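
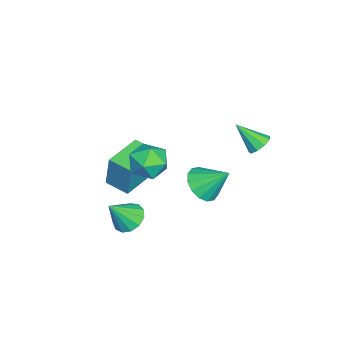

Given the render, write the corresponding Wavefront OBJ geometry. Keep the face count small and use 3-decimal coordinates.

v 2.186 0.967 -0.98
v 2.919 1.289 -1.433
v 2.334 2.093 0.06
v 2.546 1.516 -1.625
v 2.077 1.595 -1.644
v 1.637 1.506 -1.485
v 1.344 1.273 -1.191
v 1.276 0.958 -0.84
v 1.453 0.645 -0.527
v 1.825 0.419 -0.335
v 2.294 0.339 -0.317
v 2.735 0.428 -0.476
v 3.028 0.661 -0.77
v 3.095 0.977 -1.12
v 2.857 -2.063 -3.189
v 3.269 -2.54 -3.681
v 3.483 -2.757 -1.991
v 3.528 -2.178 -3.608
v 3.575 -1.781 -3.401
v 3.393 -1.472 -3.127
v 3.041 -1.351 -2.873
v 2.63 -1.456 -2.719
v 2.292 -1.754 -2.714
v 2.132 -2.149 -2.86
v 2.203 -2.517 -3.111
v 2.481 -2.741 -3.386
v 2.879 -2.749 -3.599
v -1.528 2.718 -1.079
v -0.906 2.729 -0.983
v -1.672 1.622 -0.021
v -1.101 3.009 -0.72
v -1.496 3.153 -0.625
v -1.906 3.093 -0.743
v -2.14 2.857 -1.018
v -2.087 2.556 -1.322
v -1.772 2.331 -1.513
v -1.344 2.287 -1.5
v -1.002 2.444 -1.291
v -2.232 -3.12 -3.839
v -2.02 -2.898 -2.075
v -1.764 -2.032 -4.032
v -1.552 -1.81 -2.269
v -0.488 -3.89 -3.951
v -0.276 -3.668 -2.188
v -0.02 -2.802 -4.145
v 0.192 -2.58 -2.381
v 3.073 -0.941 1.247
v 3.69 -0.23 1.073
v 4.15 -1.67 2.087
v 4.767 -0.959 1.913
v 4.008 -0.807 2.474
v 3.342 -0.356 1.956
v 4.498 -1.544 1.204
v 3.832 -1.093 0.686
v 4.571 -0.603 1.047
v 4.267 -0.147 1.832
v 3.573 -1.753 1.328
v 3.269 -1.297 2.113
f 2 1 4
f 2 4 3
f 4 1 5
f 4 5 3
f 5 1 6
f 5 6 3
f 6 1 7
f 6 7 3
f 7 1 8
f 7 8 3
f 8 1 9
f 8 9 3
f 9 1 10
f 9 10 3
f 10 1 11
f 10 11 3
f 11 1 12
f 11 12 3
f 12 1 13
f 12 13 3
f 13 1 14
f 13 14 3
f 14 1 2
f 14 2 3
f 16 15 18
f 16 18 17
f 18 15 19
f 18 19 17
f 19 15 20
f 19 20 17
f 20 15 21
f 20 21 17
f 21 15 22
f 21 22 17
f 22 15 23
f 22 23 17
f 23 15 24
f 23 24 17
f 24 15 25
f 24 25 17
f 25 15 26
f 25 26 17
f 26 15 27
f 26 27 17
f 27 15 16
f 27 16 17
f 29 28 31
f 29 31 30
f 31 28 32
f 31 32 30
f 32 28 33
f 32 33 30
f 33 28 34
f 33 34 30
f 34 28 35
f 34 35 30
f 35 28 36
f 35 36 30
f 36 28 37
f 36 37 30
f 37 28 38
f 37 38 30
f 38 28 29
f 38 29 30
f 40 42 39
f 43 40 39
f 39 42 41
f 41 43 39
f 40 46 42
f 44 40 43
f 44 46 40
f 42 46 41
f 45 43 41
f 41 46 45
f 45 44 43
f 46 44 45
f 47 58 52
f 47 52 48
f 47 48 54
f 47 54 57
f 47 57 58
f 48 52 56
f 52 58 51
f 58 57 49
f 57 54 53
f 54 48 55
f 50 56 51
f 50 51 49
f 50 49 53
f 50 53 55
f 50 55 56
f 51 56 52
f 49 51 58
f 53 49 57
f 55 53 54
f 56 55 48



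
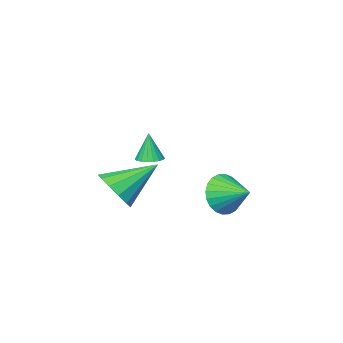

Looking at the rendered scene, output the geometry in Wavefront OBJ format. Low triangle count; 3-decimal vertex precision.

v 3.196 -0.41 -2.202
v 3.563 -0.897 -1.461
v 1.644 0.13 -1.078
v 3.762 -0.396 -1.427
v 3.781 0.102 -1.639
v 3.615 0.436 -2.03
v 3.315 0.502 -2.475
v 2.977 0.279 -2.834
v 2.709 -0.164 -2.992
v 2.595 -0.684 -2.899
v 2.672 -1.118 -2.585
v 2.915 -1.327 -2.149
v 3.247 -1.244 -1.73
v 3.97 2.83 0.638
v 4.478 2.79 0.652
v 3.93 2.71 1.782
v 4.45 2.999 0.673
v 4.338 3.179 0.688
v 4.163 3.298 0.694
v 3.955 3.337 0.691
v 3.749 3.288 0.679
v 3.581 3.16 0.66
v 3.481 2.975 0.637
v 3.465 2.764 0.614
v 3.536 2.565 0.596
v 3.682 2.412 0.585
v 3.878 2.331 0.583
v 4.09 2.337 0.591
v 4.281 2.427 0.607
v 4.418 2.588 0.628
v -0.57 1.186 -2.793
v -0.212 1.555 -3.603
v -0.81 2.394 -2.347
v -0.574 1.517 -3.694
v -0.935 1.428 -3.647
v -1.24 1.303 -3.47
v -1.444 1.159 -3.191
v -1.514 1.02 -2.85
v -1.441 0.906 -2.501
v -1.235 0.834 -2.196
v -0.929 0.816 -1.982
v -0.567 0.854 -1.892
v -0.206 0.943 -1.938
v 0.099 1.069 -2.115
v 0.303 1.212 -2.395
v 0.374 1.351 -2.735
v 0.3 1.466 -3.084
v 0.095 1.537 -3.389
f 2 1 4
f 2 4 3
f 4 1 5
f 4 5 3
f 5 1 6
f 5 6 3
f 6 1 7
f 6 7 3
f 7 1 8
f 7 8 3
f 8 1 9
f 8 9 3
f 9 1 10
f 9 10 3
f 10 1 11
f 10 11 3
f 11 1 12
f 11 12 3
f 12 1 13
f 12 13 3
f 13 1 2
f 13 2 3
f 15 14 17
f 15 17 16
f 17 14 18
f 17 18 16
f 18 14 19
f 18 19 16
f 19 14 20
f 19 20 16
f 20 14 21
f 20 21 16
f 21 14 22
f 21 22 16
f 22 14 23
f 22 23 16
f 23 14 24
f 23 24 16
f 24 14 25
f 24 25 16
f 25 14 26
f 25 26 16
f 26 14 27
f 26 27 16
f 27 14 28
f 27 28 16
f 28 14 29
f 28 29 16
f 29 14 30
f 29 30 16
f 30 14 15
f 30 15 16
f 32 31 34
f 32 34 33
f 34 31 35
f 34 35 33
f 35 31 36
f 35 36 33
f 36 31 37
f 36 37 33
f 37 31 38
f 37 38 33
f 38 31 39
f 38 39 33
f 39 31 40
f 39 40 33
f 40 31 41
f 40 41 33
f 41 31 42
f 41 42 33
f 42 31 43
f 42 43 33
f 43 31 44
f 43 44 33
f 44 31 45
f 44 45 33
f 45 31 46
f 45 46 33
f 46 31 47
f 46 47 33
f 47 31 48
f 47 48 33
f 48 31 32
f 48 32 33



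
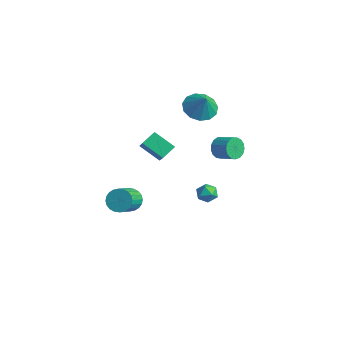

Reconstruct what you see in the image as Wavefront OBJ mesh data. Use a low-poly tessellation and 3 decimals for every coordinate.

v -1.762 -2.718 2.957
v -1.818 -1.917 3.446
v -0.721 -2.177 2.192
v -0.778 -1.376 2.681
v -0.582 -3.344 4.119
v -0.639 -2.543 4.608
v 0.458 -2.803 3.354
v 0.402 -2.002 3.843
v -1.496 2.38 0.815
v -1.183 2.183 0.197
v -0.171 2.442 0.628
v -0.484 2.64 1.245
v -1.25 2.518 0.152
v -0.238 2.777 0.583
v -1.373 2.822 0.259
v -0.361 3.081 0.69
v -1.524 3.024 0.494
v -0.512 3.283 0.924
v -1.669 3.079 0.802
v -0.657 3.338 1.232
v -1.775 2.974 1.112
v -0.762 3.233 1.543
v -1.816 2.733 1.355
v -0.804 2.992 1.785
v -1.784 2.411 1.474
v -0.772 2.67 1.904
v -1.686 2.082 1.442
v -0.674 2.341 1.872
v -1.545 1.822 1.266
v -0.533 2.081 1.697
v -1.392 1.689 0.987
v -0.38 1.948 1.417
v -1.263 1.715 0.668
v -0.251 1.974 1.099
v -1.188 1.893 0.383
v -0.176 2.152 0.814
v -2.888 3.072 -3.888
v -2.247 2.85 -3.966
v -3.193 2.07 -3.534
v -2.552 1.848 -3.612
v -2.7 2.299 -3.121
v -2.511 2.918 -3.339
v -2.929 2.002 -4.161
v -2.74 2.621 -4.379
v -2.272 2.188 -4.134
v -2.13 2.372 -3.491
v -3.31 2.548 -4.009
v -3.168 2.732 -3.366
v -3.256 2.336 3.148
v -2.561 1.811 2.637
v -2.544 2.204 4.252
v -2.407 2.358 2.602
v -2.522 2.898 2.741
v -2.871 3.259 3.009
v -3.342 3.327 3.322
v -3.786 3.08 3.579
v -4.061 2.597 3.699
v -4.081 2.031 3.645
v -3.839 1.562 3.433
v -3.412 1.338 3.13
v -2.936 1.431 2.834
v -3.623 -2.14 -2.794
v -3.23 -2.383 -3.41
v -2.544 -3.523 -2.522
v -2.937 -3.28 -1.906
v -3.041 -2.18 -3.296
v -2.354 -3.32 -2.408
v -2.94 -1.971 -3.105
v -2.253 -3.111 -2.217
v -2.943 -1.787 -2.867
v -2.256 -2.927 -1.979
v -3.049 -1.658 -2.618
v -2.363 -2.798 -1.73
v -3.244 -1.601 -2.396
v -2.557 -2.741 -1.508
v -3.495 -1.627 -2.234
v -2.809 -2.767 -1.346
v -3.767 -1.731 -2.158
v -3.08 -2.871 -1.27
v -4.016 -1.897 -2.178
v -3.33 -3.037 -1.29
v -4.206 -2.1 -2.292
v -3.519 -3.24 -1.404
v -4.307 -2.309 -2.483
v -3.62 -3.449 -1.595
v -4.304 -2.493 -2.721
v -3.617 -3.633 -1.833
v -4.197 -2.622 -2.97
v -3.511 -3.762 -2.082
v -4.003 -2.679 -3.192
v -3.316 -3.819 -2.304
v -3.751 -2.653 -3.354
v -3.065 -3.793 -2.466
v -3.48 -2.549 -3.43
v -2.793 -3.689 -2.542
f 2 4 1
f 5 2 1
f 1 4 3
f 3 5 1
f 2 8 4
f 6 2 5
f 6 8 2
f 4 8 3
f 7 5 3
f 3 8 7
f 7 6 5
f 8 6 7
f 10 9 13
f 10 13 11
f 11 13 14
f 11 14 12
f 13 9 15
f 13 15 14
f 14 15 16
f 14 16 12
f 15 9 17
f 15 17 16
f 16 17 18
f 16 18 12
f 17 9 19
f 17 19 18
f 18 19 20
f 18 20 12
f 19 9 21
f 19 21 20
f 20 21 22
f 20 22 12
f 21 9 23
f 21 23 22
f 22 23 24
f 22 24 12
f 23 9 25
f 23 25 24
f 24 25 26
f 24 26 12
f 25 9 27
f 25 27 26
f 26 27 28
f 26 28 12
f 27 9 29
f 27 29 28
f 28 29 30
f 28 30 12
f 29 9 31
f 29 31 30
f 30 31 32
f 30 32 12
f 31 9 33
f 31 33 32
f 32 33 34
f 32 34 12
f 33 9 35
f 33 35 34
f 34 35 36
f 34 36 12
f 35 9 10
f 35 10 36
f 36 10 11
f 36 11 12
f 37 48 42
f 37 42 38
f 37 38 44
f 37 44 47
f 37 47 48
f 38 42 46
f 42 48 41
f 48 47 39
f 47 44 43
f 44 38 45
f 40 46 41
f 40 41 39
f 40 39 43
f 40 43 45
f 40 45 46
f 41 46 42
f 39 41 48
f 43 39 47
f 45 43 44
f 46 45 38
f 50 49 52
f 50 52 51
f 52 49 53
f 52 53 51
f 53 49 54
f 53 54 51
f 54 49 55
f 54 55 51
f 55 49 56
f 55 56 51
f 56 49 57
f 56 57 51
f 57 49 58
f 57 58 51
f 58 49 59
f 58 59 51
f 59 49 60
f 59 60 51
f 60 49 61
f 60 61 51
f 61 49 50
f 61 50 51
f 63 62 66
f 63 66 64
f 64 66 67
f 64 67 65
f 66 62 68
f 66 68 67
f 67 68 69
f 67 69 65
f 68 62 70
f 68 70 69
f 69 70 71
f 69 71 65
f 70 62 72
f 70 72 71
f 71 72 73
f 71 73 65
f 72 62 74
f 72 74 73
f 73 74 75
f 73 75 65
f 74 62 76
f 74 76 75
f 75 76 77
f 75 77 65
f 76 62 78
f 76 78 77
f 77 78 79
f 77 79 65
f 78 62 80
f 78 80 79
f 79 80 81
f 79 81 65
f 80 62 82
f 80 82 81
f 81 82 83
f 81 83 65
f 82 62 84
f 82 84 83
f 83 84 85
f 83 85 65
f 84 62 86
f 84 86 85
f 85 86 87
f 85 87 65
f 86 62 88
f 86 88 87
f 87 88 89
f 87 89 65
f 88 62 90
f 88 90 89
f 89 90 91
f 89 91 65
f 90 62 92
f 90 92 91
f 91 92 93
f 91 93 65
f 92 62 94
f 92 94 93
f 93 94 95
f 93 95 65
f 94 62 63
f 94 63 95
f 95 63 64
f 95 64 65



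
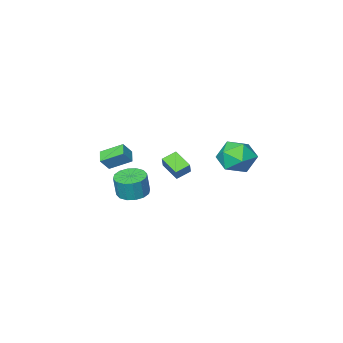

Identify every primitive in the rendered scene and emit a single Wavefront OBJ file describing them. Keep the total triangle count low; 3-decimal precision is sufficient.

v 0.15 -2.934 -3.231
v -0.723 -2.875 -2.887
v 0.004 -1.775 -3.801
v -0.869 -1.716 -3.457
v 0.489 -2.504 -2.443
v -0.384 -2.445 -2.099
v 0.343 -1.345 -3.013
v -0.53 -1.286 -2.669
v 2.863 -4.114 -2.495
v 1.927 -3.239 -1.795
v 3.273 -3.425 -2.808
v 2.337 -2.551 -2.108
v 3.423 -4.109 -1.752
v 2.487 -3.235 -1.052
v 3.833 -3.421 -2.065
v 2.897 -2.546 -1.365
v 2.534 -2.175 -4.261
v 3.437 -2.079 -4.409
v 3.649 -2.029 -3.087
v 2.746 -2.125 -2.939
v 3.266 -1.634 -4.399
v 3.478 -1.585 -3.076
v 2.899 -1.335 -4.351
v 3.111 -1.285 -3.029
v 2.434 -1.26 -4.279
v 2.646 -1.211 -2.957
v 1.996 -1.431 -4.203
v 2.208 -1.381 -2.88
v 1.702 -1.801 -4.142
v 1.914 -1.751 -2.819
v 1.631 -2.271 -4.113
v 1.843 -2.221 -2.791
v 1.802 -2.715 -4.124
v 2.014 -2.666 -2.801
v 2.169 -3.015 -4.171
v 2.381 -2.965 -2.849
v 2.634 -3.089 -4.243
v 2.846 -3.04 -2.921
v 3.072 -2.919 -4.32
v 3.284 -2.869 -2.997
v 3.366 -2.549 -4.381
v 3.578 -2.499 -3.058
v -1.029 3.608 -0.333
v -0.218 4.427 -0.515
v -0.022 2.933 1.115
v 0.789 3.752 0.933
v -0.264 4.054 1.335
v -0.886 4.471 0.44
v 0.646 2.889 0.16
v 0.024 3.306 -0.735
v 0.818 3.983 -0.211
v 0.255 4.702 0.516
v -0.495 2.658 0.084
v -1.058 3.377 0.811
f 2 4 1
f 5 2 1
f 1 4 3
f 3 5 1
f 2 8 4
f 6 2 5
f 6 8 2
f 4 8 3
f 7 5 3
f 3 8 7
f 7 6 5
f 8 6 7
f 10 12 9
f 13 10 9
f 9 12 11
f 11 13 9
f 10 16 12
f 14 10 13
f 14 16 10
f 12 16 11
f 15 13 11
f 11 16 15
f 15 14 13
f 16 14 15
f 18 17 21
f 18 21 19
f 19 21 22
f 19 22 20
f 21 17 23
f 21 23 22
f 22 23 24
f 22 24 20
f 23 17 25
f 23 25 24
f 24 25 26
f 24 26 20
f 25 17 27
f 25 27 26
f 26 27 28
f 26 28 20
f 27 17 29
f 27 29 28
f 28 29 30
f 28 30 20
f 29 17 31
f 29 31 30
f 30 31 32
f 30 32 20
f 31 17 33
f 31 33 32
f 32 33 34
f 32 34 20
f 33 17 35
f 33 35 34
f 34 35 36
f 34 36 20
f 35 17 37
f 35 37 36
f 36 37 38
f 36 38 20
f 37 17 39
f 37 39 38
f 38 39 40
f 38 40 20
f 39 17 41
f 39 41 40
f 40 41 42
f 40 42 20
f 41 17 18
f 41 18 42
f 42 18 19
f 42 19 20
f 43 54 48
f 43 48 44
f 43 44 50
f 43 50 53
f 43 53 54
f 44 48 52
f 48 54 47
f 54 53 45
f 53 50 49
f 50 44 51
f 46 52 47
f 46 47 45
f 46 45 49
f 46 49 51
f 46 51 52
f 47 52 48
f 45 47 54
f 49 45 53
f 51 49 50
f 52 51 44



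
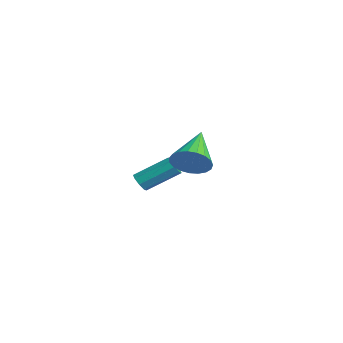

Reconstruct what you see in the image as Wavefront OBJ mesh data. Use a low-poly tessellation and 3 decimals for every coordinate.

v -3.002 1.241 -0.424
v -2.826 1.48 -0.851
v -2.441 2.959 0.138
v -2.618 2.719 0.564
v -3.215 1.541 -0.792
v -2.83 3.02 0.197
v -3.479 1.427 -0.517
v -3.094 2.905 0.472
v -3.464 1.203 -0.188
v -3.08 2.682 0.801
v -3.179 1.001 0.002
v -2.794 2.48 0.991
v -2.79 0.94 -0.057
v -2.405 2.419 0.932
v -2.526 1.055 -0.332
v -2.141 2.533 0.657
v -2.54 1.278 -0.661
v -2.156 2.757 0.328
v 2.87 1.4 2.851
v 3.412 1.454 3.567
v 1.37 2.42 3.909
v 3.496 1.768 3.383
v 3.471 2.019 3.106
v 3.343 2.163 2.786
v 3.133 2.175 2.476
v 2.877 2.053 2.232
v 2.62 1.819 2.094
v 2.407 1.511 2.087
v 2.273 1.185 2.212
v 2.243 0.896 2.448
v 2.321 0.694 2.753
v 2.494 0.614 3.075
v 2.732 0.67 3.359
v 2.994 0.853 3.554
v 3.234 1.13 3.628
f 2 1 5
f 2 5 3
f 3 5 6
f 3 6 4
f 5 1 7
f 5 7 6
f 6 7 8
f 6 8 4
f 7 1 9
f 7 9 8
f 8 9 10
f 8 10 4
f 9 1 11
f 9 11 10
f 10 11 12
f 10 12 4
f 11 1 13
f 11 13 12
f 12 13 14
f 12 14 4
f 13 1 15
f 13 15 14
f 14 15 16
f 14 16 4
f 15 1 17
f 15 17 16
f 16 17 18
f 16 18 4
f 17 1 2
f 17 2 18
f 18 2 3
f 18 3 4
f 20 19 22
f 20 22 21
f 22 19 23
f 22 23 21
f 23 19 24
f 23 24 21
f 24 19 25
f 24 25 21
f 25 19 26
f 25 26 21
f 26 19 27
f 26 27 21
f 27 19 28
f 27 28 21
f 28 19 29
f 28 29 21
f 29 19 30
f 29 30 21
f 30 19 31
f 30 31 21
f 31 19 32
f 31 32 21
f 32 19 33
f 32 33 21
f 33 19 34
f 33 34 21
f 34 19 35
f 34 35 21
f 35 19 20
f 35 20 21



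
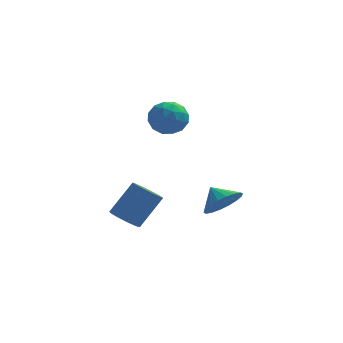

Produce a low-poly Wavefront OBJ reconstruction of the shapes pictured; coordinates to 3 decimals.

v 2.577 -1.021 -2.574
v 3.443 -0.663 -2.147
v 1.983 -0.359 -1.926
v 3.377 -0.377 -2.499
v 3.153 -0.218 -2.866
v 2.814 -0.218 -3.175
v 2.429 -0.378 -3.365
v 2.073 -0.664 -3.399
v 1.816 -1.022 -3.269
v 1.711 -1.379 -3.002
v 1.777 -1.665 -2.65
v 2.001 -1.823 -2.283
v 2.339 -1.823 -1.973
v 2.725 -1.664 -1.783
v 3.081 -1.377 -1.75
v 3.337 -1.02 -1.879
v -1.847 -0.763 -3.87
v -1.27 -0.527 -4.387
v -0.256 0.239 -2.908
v -0.833 0.003 -2.39
v -1.605 -0.157 -4.349
v -0.591 0.609 -2.87
v -2.032 -0.018 -4.129
v -1.018 0.748 -2.649
v -2.389 -0.164 -3.809
v -1.375 0.602 -2.33
v -2.538 -0.539 -3.512
v -1.525 0.228 -2.033
v -2.424 -0.999 -3.352
v -1.41 -0.233 -1.873
v -2.089 -1.369 -3.39
v -1.075 -0.603 -1.911
v -1.662 -1.508 -3.611
v -0.648 -0.742 -2.131
v -1.305 -1.362 -3.93
v -0.291 -0.596 -2.451
v -1.155 -0.988 -4.227
v -0.142 -0.221 -2.748
v 0.341 0.549 2.998
v 1.002 0.118 2.403
v -0.822 0.202 1.957
v -0.161 -0.229 1.362
v -0.392 -0.646 2.227
v 0.327 -0.431 2.871
v -0.147 0.751 1.489
v 0.572 0.966 2.133
v 0.701 0.243 1.47
v 0.549 -0.62 1.927
v -0.369 0.94 2.433
v -0.521 0.077 2.89
v 0.773 0.364 2.792
v -0.593 -0.044 1.568
v -0.729 -0.289 2.077
v -0.341 -0.542 1.727
v 0.377 0.041 3.067
v 0.765 -0.212 2.718
v -0.054 -0.661 2.614
v -0.585 0.532 1.642
v -0.197 0.279 1.293
v 0.521 0.862 2.633
v 0.909 0.609 2.283
v 0.234 0.981 1.746
v 0.985 0.184 1.894
v 0.302 -0.019 1.282
v 0.31 0.557 1.357
v 0.732 0.683 1.735
v 0.896 -0.323 2.162
v 0.213 -0.527 1.55
v 0.077 -0.772 2.059
v 0.499 -0.646 2.438
v 0.719 -0.249 1.614
v -0.033 0.847 2.81
v -0.716 0.643 2.198
v -0.319 0.966 1.922
v 0.103 1.092 2.301
v -0.122 0.339 3.078
v -0.805 0.136 2.466
v -0.552 -0.363 2.625
v -0.13 -0.237 3.003
v -0.539 0.569 2.746
f 2 1 4
f 2 4 3
f 4 1 5
f 4 5 3
f 5 1 6
f 5 6 3
f 6 1 7
f 6 7 3
f 7 1 8
f 7 8 3
f 8 1 9
f 8 9 3
f 9 1 10
f 9 10 3
f 10 1 11
f 10 11 3
f 11 1 12
f 11 12 3
f 12 1 13
f 12 13 3
f 13 1 14
f 13 14 3
f 14 1 15
f 14 15 3
f 15 1 16
f 15 16 3
f 16 1 2
f 16 2 3
f 18 17 21
f 18 21 19
f 19 21 22
f 19 22 20
f 21 17 23
f 21 23 22
f 22 23 24
f 22 24 20
f 23 17 25
f 23 25 24
f 24 25 26
f 24 26 20
f 25 17 27
f 25 27 26
f 26 27 28
f 26 28 20
f 27 17 29
f 27 29 28
f 28 29 30
f 28 30 20
f 29 17 31
f 29 31 30
f 30 31 32
f 30 32 20
f 31 17 33
f 31 33 32
f 32 33 34
f 32 34 20
f 33 17 35
f 33 35 34
f 34 35 36
f 34 36 20
f 35 17 37
f 35 37 36
f 36 37 38
f 36 38 20
f 37 17 18
f 37 18 38
f 38 18 19
f 38 19 20
f 39 76 55
f 76 50 79
f 55 79 44
f 76 79 55
f 39 55 51
f 55 44 56
f 51 56 40
f 55 56 51
f 39 51 60
f 51 40 61
f 60 61 46
f 51 61 60
f 39 60 72
f 60 46 75
f 72 75 49
f 60 75 72
f 39 72 76
f 72 49 80
f 76 80 50
f 72 80 76
f 40 56 67
f 56 44 70
f 67 70 48
f 56 70 67
f 44 79 57
f 79 50 78
f 57 78 43
f 79 78 57
f 50 80 77
f 80 49 73
f 77 73 41
f 80 73 77
f 49 75 74
f 75 46 62
f 74 62 45
f 75 62 74
f 46 61 66
f 61 40 63
f 66 63 47
f 61 63 66
f 42 68 54
f 68 48 69
f 54 69 43
f 68 69 54
f 42 54 52
f 54 43 53
f 52 53 41
f 54 53 52
f 42 52 59
f 52 41 58
f 59 58 45
f 52 58 59
f 42 59 64
f 59 45 65
f 64 65 47
f 59 65 64
f 42 64 68
f 64 47 71
f 68 71 48
f 64 71 68
f 43 69 57
f 69 48 70
f 57 70 44
f 69 70 57
f 41 53 77
f 53 43 78
f 77 78 50
f 53 78 77
f 45 58 74
f 58 41 73
f 74 73 49
f 58 73 74
f 47 65 66
f 65 45 62
f 66 62 46
f 65 62 66
f 48 71 67
f 71 47 63
f 67 63 40
f 71 63 67



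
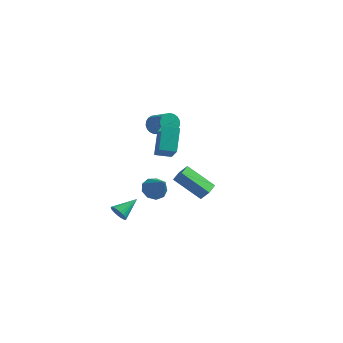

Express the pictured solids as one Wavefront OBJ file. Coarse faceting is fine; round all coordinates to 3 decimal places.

v 2.332 -3.454 0.151
v 0.581 -3.524 1.482
v 2.328 -2.505 0.195
v 0.577 -2.575 1.526
v 2.883 -3.485 0.874
v 1.132 -3.555 2.205
v 2.879 -2.536 0.918
v 1.128 -2.606 2.249
v -1.021 -2.609 2.737
v -0.239 -3.729 4.043
v -1.327 -1.35 4
v -0.545 -2.469 5.306
v -0.055 -2.171 2.534
v 0.727 -3.29 3.84
v -0.361 -0.911 3.797
v 0.421 -2.031 5.103
v -2.406 0.949 3.061
v -1.93 1.203 2.555
v -0.698 0.565 3.392
v -1.174 0.311 3.899
v -1.943 1.438 2.753
v -0.712 0.799 3.591
v -2.036 1.588 3.005
v -0.805 0.95 3.842
v -2.194 1.628 3.267
v -0.962 0.989 4.104
v -2.387 1.55 3.493
v -1.156 0.912 4.33
v -2.584 1.369 3.644
v -1.353 0.73 4.481
v -2.751 1.115 3.695
v -1.519 0.476 4.532
v -2.857 0.832 3.636
v -1.626 0.194 4.473
v -2.885 0.57 3.478
v -1.654 -0.069 4.315
v -2.831 0.373 3.248
v -1.6 -0.265 4.085
v -2.703 0.276 2.985
v -1.472 -0.363 3.822
v -2.524 0.295 2.736
v -1.292 -0.343 3.573
v -2.324 0.428 2.543
v -1.092 -0.211 3.38
v -2.138 0.65 2.44
v -0.907 0.012 3.277
v -1.999 0.924 2.444
v -0.767 0.286 3.281
v -3.66 -2.122 -3.562
v -3.295 -2.021 -4.127
v -2.96 -0.818 -2.878
v -3.512 -1.877 -4.179
v -3.751 -1.771 -4.138
v -3.976 -1.717 -4.008
v -4.154 -1.726 -3.811
v -4.256 -1.794 -3.576
v -4.267 -1.912 -3.339
v -4.187 -2.063 -3.136
v -4.025 -2.222 -2.997
v -3.809 -2.366 -2.945
v -3.569 -2.472 -2.987
v -3.344 -2.526 -3.116
v -3.167 -2.518 -3.313
v -3.064 -2.449 -3.548
v -3.053 -2.331 -3.786
v -3.134 -2.18 -3.989
v -3.437 3.113 -4.489
v -2.732 3.605 -4.759
v -2.323 2.307 -3.051
v -3.055 3.914 -4.336
v -3.556 3.849 -3.984
v -4.002 3.439 -3.869
v -4.183 2.878 -4.045
v -4.014 2.426 -4.428
v -3.576 2.296 -4.84
v -3.072 2.549 -5.088
v -2.739 3.066 -5.056
f 2 4 1
f 5 2 1
f 1 4 3
f 3 5 1
f 2 8 4
f 6 2 5
f 6 8 2
f 4 8 3
f 7 5 3
f 3 8 7
f 7 6 5
f 8 6 7
f 10 12 9
f 13 10 9
f 9 12 11
f 11 13 9
f 10 16 12
f 14 10 13
f 14 16 10
f 12 16 11
f 15 13 11
f 11 16 15
f 15 14 13
f 16 14 15
f 18 17 21
f 18 21 19
f 19 21 22
f 19 22 20
f 21 17 23
f 21 23 22
f 22 23 24
f 22 24 20
f 23 17 25
f 23 25 24
f 24 25 26
f 24 26 20
f 25 17 27
f 25 27 26
f 26 27 28
f 26 28 20
f 27 17 29
f 27 29 28
f 28 29 30
f 28 30 20
f 29 17 31
f 29 31 30
f 30 31 32
f 30 32 20
f 31 17 33
f 31 33 32
f 32 33 34
f 32 34 20
f 33 17 35
f 33 35 34
f 34 35 36
f 34 36 20
f 35 17 37
f 35 37 36
f 36 37 38
f 36 38 20
f 37 17 39
f 37 39 38
f 38 39 40
f 38 40 20
f 39 17 41
f 39 41 40
f 40 41 42
f 40 42 20
f 41 17 43
f 41 43 42
f 42 43 44
f 42 44 20
f 43 17 45
f 43 45 44
f 44 45 46
f 44 46 20
f 45 17 47
f 45 47 46
f 46 47 48
f 46 48 20
f 47 17 18
f 47 18 48
f 48 18 19
f 48 19 20
f 50 49 52
f 50 52 51
f 52 49 53
f 52 53 51
f 53 49 54
f 53 54 51
f 54 49 55
f 54 55 51
f 55 49 56
f 55 56 51
f 56 49 57
f 56 57 51
f 57 49 58
f 57 58 51
f 58 49 59
f 58 59 51
f 59 49 60
f 59 60 51
f 60 49 61
f 60 61 51
f 61 49 62
f 61 62 51
f 62 49 63
f 62 63 51
f 63 49 64
f 63 64 51
f 64 49 65
f 64 65 51
f 65 49 66
f 65 66 51
f 66 49 50
f 66 50 51
f 68 67 70
f 68 70 69
f 70 67 71
f 70 71 69
f 71 67 72
f 71 72 69
f 72 67 73
f 72 73 69
f 73 67 74
f 73 74 69
f 74 67 75
f 74 75 69
f 75 67 76
f 75 76 69
f 76 67 77
f 76 77 69
f 77 67 68
f 77 68 69



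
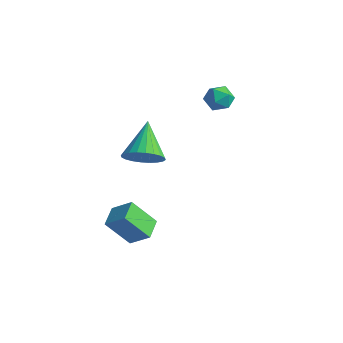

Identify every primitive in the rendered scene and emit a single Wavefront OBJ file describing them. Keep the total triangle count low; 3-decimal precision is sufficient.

v 0.213 -1.736 0.714
v 0.97 -1.538 1.095
v -0.653 -0.604 1.846
v 0.956 -1.304 0.85
v 0.828 -1.135 0.584
v 0.608 -1.058 0.338
v 0.327 -1.084 0.149
v 0.028 -1.21 0.046
v -0.242 -1.415 0.045
v -0.443 -1.67 0.146
v -0.544 -1.934 0.333
v -0.53 -2.168 0.578
v -0.403 -2.337 0.844
v -0.182 -2.414 1.09
v 0.099 -2.388 1.279
v 0.397 -2.262 1.382
v 0.668 -2.057 1.383
v 0.869 -1.802 1.282
v -1.149 -2.567 -3.535
v -0.311 -2.277 -2.868
v -1.63 -1.697 -3.309
v -0.792 -1.406 -2.642
v -0.448 -1.874 -4.718
v 0.39 -1.583 -4.051
v -0.929 -1.003 -4.492
v -0.091 -0.713 -3.825
v -0.544 3.741 1.848
v -0.105 3.831 1.317
v -0.855 2.749 1.423
v -0.416 2.839 0.892
v -0.17 2.731 1.532
v 0.023 3.344 1.794
v -0.983 3.236 0.946
v -0.79 3.849 1.208
v -0.377 3.519 0.76
v 0.126 3.206 1.122
v -1.086 3.374 1.618
v -0.583 3.061 1.98
f 2 1 4
f 2 4 3
f 4 1 5
f 4 5 3
f 5 1 6
f 5 6 3
f 6 1 7
f 6 7 3
f 7 1 8
f 7 8 3
f 8 1 9
f 8 9 3
f 9 1 10
f 9 10 3
f 10 1 11
f 10 11 3
f 11 1 12
f 11 12 3
f 12 1 13
f 12 13 3
f 13 1 14
f 13 14 3
f 14 1 15
f 14 15 3
f 15 1 16
f 15 16 3
f 16 1 17
f 16 17 3
f 17 1 18
f 17 18 3
f 18 1 2
f 18 2 3
f 20 22 19
f 23 20 19
f 19 22 21
f 21 23 19
f 20 26 22
f 24 20 23
f 24 26 20
f 22 26 21
f 25 23 21
f 21 26 25
f 25 24 23
f 26 24 25
f 27 38 32
f 27 32 28
f 27 28 34
f 27 34 37
f 27 37 38
f 28 32 36
f 32 38 31
f 38 37 29
f 37 34 33
f 34 28 35
f 30 36 31
f 30 31 29
f 30 29 33
f 30 33 35
f 30 35 36
f 31 36 32
f 29 31 38
f 33 29 37
f 35 33 34
f 36 35 28



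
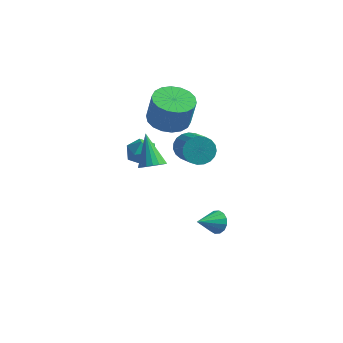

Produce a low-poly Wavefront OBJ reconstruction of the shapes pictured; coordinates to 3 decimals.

v 0.916 1.36 2.662
v 1.676 2.131 2.535
v 2.004 2.071 4.131
v 1.244 1.3 4.258
v 1.275 2.389 2.627
v 1.603 2.329 4.223
v 0.803 2.442 2.726
v 1.131 2.382 4.322
v 0.354 2.281 2.812
v 0.682 2.222 4.408
v 0.015 1.938 2.869
v 0.344 1.878 4.465
v -0.144 1.48 2.885
v 0.184 1.421 4.48
v -0.094 0.999 2.856
v 0.234 0.939 4.452
v 0.156 0.589 2.789
v 0.484 0.529 4.385
v 0.557 0.331 2.697
v 0.885 0.271 4.293
v 1.029 0.278 2.598
v 1.357 0.218 4.194
v 1.478 0.438 2.512
v 1.806 0.379 4.108
v 1.816 0.782 2.455
v 2.145 0.722 4.051
v 1.976 1.239 2.44
v 2.304 1.18 4.035
v 1.926 1.721 2.468
v 2.254 1.661 4.064
v 1.119 -1.039 1.037
v 1.589 -1.317 1.491
v 0.341 -0.061 2.443
v 1.735 -1.055 1.39
v 1.759 -0.79 1.219
v 1.656 -0.575 1.012
v 1.447 -0.451 0.81
v 1.173 -0.444 0.653
v 0.888 -0.554 0.573
v 0.649 -0.76 0.584
v 0.503 -1.022 0.685
v 0.479 -1.287 0.856
v 0.582 -1.502 1.063
v 0.791 -1.626 1.264
v 1.065 -1.633 1.421
v 1.35 -1.523 1.502
v -0.128 1.291 0.181
v 0.318 1.06 0.856
v -0.658 0.04 0.104
v -0.212 -0.191 0.779
v -0.846 0.356 0.861
v -0.519 1.129 0.908
v 0.179 -0.029 0.052
v 0.506 0.744 0.099
v 0.508 0.245 0.776
v -0.126 0.482 1.276
v -0.214 0.618 -0.316
v -0.848 0.855 0.184
v 4.086 -0.139 -2.953
v 4.431 -0.584 -3.333
v 3.474 -1.181 -2.287
v 4.636 -0.526 -3.053
v 4.694 -0.364 -2.746
v 4.589 -0.141 -2.494
v 4.349 0.082 -2.365
v 4.039 0.246 -2.394
v 3.741 0.307 -2.572
v 3.536 0.248 -2.852
v 3.479 0.086 -3.159
v 3.584 -0.136 -3.411
v 3.824 -0.359 -3.54
v 4.134 -0.523 -3.511
v 2.827 -0.576 2.656
v 3.381 -0.61 2.079
v 4.467 -2.038 3.208
v 3.913 -2.004 3.784
v 3.498 -0.367 2.274
v 4.585 -1.795 3.403
v 3.499 -0.16 2.535
v 4.586 -1.588 3.663
v 3.384 -0.025 2.816
v 4.471 -1.453 3.945
v 3.173 0.015 3.07
v 4.259 -1.413 4.199
v 2.901 -0.048 3.252
v 3.988 -1.476 4.381
v 2.617 -0.202 3.331
v 3.704 -1.63 4.46
v 2.369 -0.42 3.293
v 3.456 -1.848 4.422
v 2.2 -0.666 3.145
v 3.287 -2.094 4.274
v 2.14 -0.896 2.912
v 3.226 -2.324 4.041
v 2.198 -1.07 2.635
v 3.285 -2.498 3.764
v 2.365 -1.159 2.362
v 3.451 -2.588 3.491
v 2.612 -1.148 2.139
v 3.698 -2.576 3.268
v 2.896 -1.037 2.006
v 3.982 -2.465 3.134
v 3.168 -0.847 1.985
v 4.254 -2.275 3.113
f 2 1 5
f 2 5 3
f 3 5 6
f 3 6 4
f 5 1 7
f 5 7 6
f 6 7 8
f 6 8 4
f 7 1 9
f 7 9 8
f 8 9 10
f 8 10 4
f 9 1 11
f 9 11 10
f 10 11 12
f 10 12 4
f 11 1 13
f 11 13 12
f 12 13 14
f 12 14 4
f 13 1 15
f 13 15 14
f 14 15 16
f 14 16 4
f 15 1 17
f 15 17 16
f 16 17 18
f 16 18 4
f 17 1 19
f 17 19 18
f 18 19 20
f 18 20 4
f 19 1 21
f 19 21 20
f 20 21 22
f 20 22 4
f 21 1 23
f 21 23 22
f 22 23 24
f 22 24 4
f 23 1 25
f 23 25 24
f 24 25 26
f 24 26 4
f 25 1 27
f 25 27 26
f 26 27 28
f 26 28 4
f 27 1 29
f 27 29 28
f 28 29 30
f 28 30 4
f 29 1 2
f 29 2 30
f 30 2 3
f 30 3 4
f 32 31 34
f 32 34 33
f 34 31 35
f 34 35 33
f 35 31 36
f 35 36 33
f 36 31 37
f 36 37 33
f 37 31 38
f 37 38 33
f 38 31 39
f 38 39 33
f 39 31 40
f 39 40 33
f 40 31 41
f 40 41 33
f 41 31 42
f 41 42 33
f 42 31 43
f 42 43 33
f 43 31 44
f 43 44 33
f 44 31 45
f 44 45 33
f 45 31 46
f 45 46 33
f 46 31 32
f 46 32 33
f 47 58 52
f 47 52 48
f 47 48 54
f 47 54 57
f 47 57 58
f 48 52 56
f 52 58 51
f 58 57 49
f 57 54 53
f 54 48 55
f 50 56 51
f 50 51 49
f 50 49 53
f 50 53 55
f 50 55 56
f 51 56 52
f 49 51 58
f 53 49 57
f 55 53 54
f 56 55 48
f 60 59 62
f 60 62 61
f 62 59 63
f 62 63 61
f 63 59 64
f 63 64 61
f 64 59 65
f 64 65 61
f 65 59 66
f 65 66 61
f 66 59 67
f 66 67 61
f 67 59 68
f 67 68 61
f 68 59 69
f 68 69 61
f 69 59 70
f 69 70 61
f 70 59 71
f 70 71 61
f 71 59 72
f 71 72 61
f 72 59 60
f 72 60 61
f 74 73 77
f 74 77 75
f 75 77 78
f 75 78 76
f 77 73 79
f 77 79 78
f 78 79 80
f 78 80 76
f 79 73 81
f 79 81 80
f 80 81 82
f 80 82 76
f 81 73 83
f 81 83 82
f 82 83 84
f 82 84 76
f 83 73 85
f 83 85 84
f 84 85 86
f 84 86 76
f 85 73 87
f 85 87 86
f 86 87 88
f 86 88 76
f 87 73 89
f 87 89 88
f 88 89 90
f 88 90 76
f 89 73 91
f 89 91 90
f 90 91 92
f 90 92 76
f 91 73 93
f 91 93 92
f 92 93 94
f 92 94 76
f 93 73 95
f 93 95 94
f 94 95 96
f 94 96 76
f 95 73 97
f 95 97 96
f 96 97 98
f 96 98 76
f 97 73 99
f 97 99 98
f 98 99 100
f 98 100 76
f 99 73 101
f 99 101 100
f 100 101 102
f 100 102 76
f 101 73 103
f 101 103 102
f 102 103 104
f 102 104 76
f 103 73 74
f 103 74 104
f 104 74 75
f 104 75 76



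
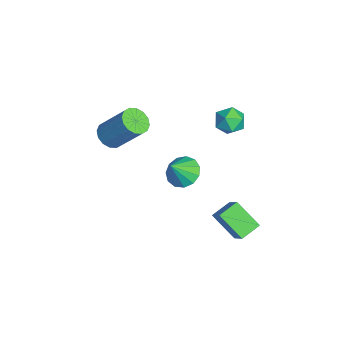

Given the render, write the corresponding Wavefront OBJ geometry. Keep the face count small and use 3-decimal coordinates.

v 3.781 2.463 -2.914
v 2.854 1.556 -1.96
v 3.29 3.352 -2.547
v 2.363 2.445 -1.592
v 4.997 2.595 -1.608
v 4.07 1.688 -0.653
v 4.506 3.484 -1.24
v 3.579 2.577 -0.286
v -0.021 3.45 2.759
v 0.715 3.261 3.094
v -0.095 2.219 2.226
v 0.641 2.03 2.561
v -0.021 2.138 3.05
v 0.025 2.899 3.379
v 0.595 2.581 1.941
v 0.641 3.342 2.27
v 1.097 2.724 2.588
v 0.715 2.45 3.273
v -0.095 3.03 2.047
v -0.477 2.756 2.732
v 1.274 0.416 -0.032
v 1.814 -0.043 -0.554
v 1.786 -0.236 1.072
v 2.06 0.368 -0.425
v 2.056 0.794 -0.171
v 1.805 1.1 0.127
v 1.385 1.189 0.374
v 0.929 1.033 0.493
v 0.583 0.681 0.445
v 0.457 0.245 0.246
v 0.59 -0.137 -0.041
v 0.94 -0.343 -0.325
v 1.396 -0.308 -0.516
v -2.039 -2.59 -0.041
v -1.385 -3.032 -0.021
v -0.666 -1.892 1.642
v -1.321 -1.45 1.621
v -1.295 -2.722 -0.272
v -0.577 -1.582 1.39
v -1.405 -2.377 -0.461
v -0.687 -1.236 1.201
v -1.685 -2.089 -0.538
v -0.967 -0.948 1.124
v -2.06 -1.935 -0.482
v -1.341 -0.794 1.18
v -2.429 -1.957 -0.307
v -1.711 -0.816 1.355
v -2.694 -2.148 -0.062
v -1.975 -1.008 1.601
v -2.783 -2.458 0.19
v -2.065 -1.318 1.852
v -2.673 -2.804 0.379
v -1.955 -1.663 2.041
v -2.393 -3.092 0.456
v -1.675 -1.951 2.118
v -2.019 -3.246 0.4
v -1.3 -2.105 2.062
v -1.649 -3.224 0.225
v -0.931 -2.083 1.887
f 2 4 1
f 5 2 1
f 1 4 3
f 3 5 1
f 2 8 4
f 6 2 5
f 6 8 2
f 4 8 3
f 7 5 3
f 3 8 7
f 7 6 5
f 8 6 7
f 9 20 14
f 9 14 10
f 9 10 16
f 9 16 19
f 9 19 20
f 10 14 18
f 14 20 13
f 20 19 11
f 19 16 15
f 16 10 17
f 12 18 13
f 12 13 11
f 12 11 15
f 12 15 17
f 12 17 18
f 13 18 14
f 11 13 20
f 15 11 19
f 17 15 16
f 18 17 10
f 22 21 24
f 22 24 23
f 24 21 25
f 24 25 23
f 25 21 26
f 25 26 23
f 26 21 27
f 26 27 23
f 27 21 28
f 27 28 23
f 28 21 29
f 28 29 23
f 29 21 30
f 29 30 23
f 30 21 31
f 30 31 23
f 31 21 32
f 31 32 23
f 32 21 33
f 32 33 23
f 33 21 22
f 33 22 23
f 35 34 38
f 35 38 36
f 36 38 39
f 36 39 37
f 38 34 40
f 38 40 39
f 39 40 41
f 39 41 37
f 40 34 42
f 40 42 41
f 41 42 43
f 41 43 37
f 42 34 44
f 42 44 43
f 43 44 45
f 43 45 37
f 44 34 46
f 44 46 45
f 45 46 47
f 45 47 37
f 46 34 48
f 46 48 47
f 47 48 49
f 47 49 37
f 48 34 50
f 48 50 49
f 49 50 51
f 49 51 37
f 50 34 52
f 50 52 51
f 51 52 53
f 51 53 37
f 52 34 54
f 52 54 53
f 53 54 55
f 53 55 37
f 54 34 56
f 54 56 55
f 55 56 57
f 55 57 37
f 56 34 58
f 56 58 57
f 57 58 59
f 57 59 37
f 58 34 35
f 58 35 59
f 59 35 36
f 59 36 37



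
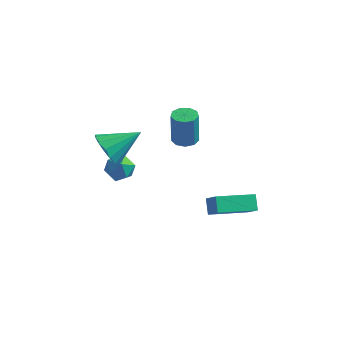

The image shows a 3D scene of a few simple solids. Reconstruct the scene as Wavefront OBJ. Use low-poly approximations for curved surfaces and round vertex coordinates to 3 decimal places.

v -3.368 2.492 -1.879
v -2.814 2.39 -1.373
v -2.906 1.59 -2.567
v -2.352 1.488 -2.061
v -3.065 1.305 -1.884
v -3.351 1.863 -1.459
v -2.369 2.117 -2.481
v -2.655 2.675 -2.056
v -2.197 2.158 -1.745
v -2.627 1.657 -1.376
v -3.093 2.323 -2.564
v -3.523 1.822 -2.195
v -3.089 1.129 -0.118
v -2.425 0.766 -0.676
v -1.891 2.091 0.678
v -2.586 1.16 -0.912
v -2.881 1.546 -0.934
v -3.232 1.82 -0.738
v -3.544 1.909 -0.376
v -3.735 1.789 0.055
v -3.752 1.492 0.44
v -3.591 1.098 0.676
v -3.296 0.711 0.698
v -2.945 0.437 0.502
v -2.633 0.348 0.14
v -2.442 0.468 -0.291
v -0.071 2.57 0.36
v 0.449 2.272 0.38
v 0.411 2.311 1.959
v -0.109 2.61 1.94
v 0.519 2.676 0.372
v 0.482 2.716 1.951
v 0.313 3.031 0.358
v 0.276 3.07 1.937
v -0.073 3.17 0.345
v -0.11 3.21 1.924
v -0.458 3.029 0.34
v -0.495 3.068 1.919
v -0.662 2.673 0.344
v -0.7 2.712 1.923
v -0.59 2.269 0.356
v -0.628 2.309 1.935
v -0.275 2.006 0.37
v -0.313 2.046 1.949
v 0.135 2.007 0.379
v 0.098 2.047 1.959
v 1.98 0.949 -2.644
v 1.699 1.483 -2.088
v 1.413 1.345 -3.31
v 1.132 1.878 -2.754
v 3.368 2.162 -3.106
v 3.087 2.695 -2.55
v 2.801 2.557 -3.772
v 2.52 3.091 -3.216
f 1 12 6
f 1 6 2
f 1 2 8
f 1 8 11
f 1 11 12
f 2 6 10
f 6 12 5
f 12 11 3
f 11 8 7
f 8 2 9
f 4 10 5
f 4 5 3
f 4 3 7
f 4 7 9
f 4 9 10
f 5 10 6
f 3 5 12
f 7 3 11
f 9 7 8
f 10 9 2
f 14 13 16
f 14 16 15
f 16 13 17
f 16 17 15
f 17 13 18
f 17 18 15
f 18 13 19
f 18 19 15
f 19 13 20
f 19 20 15
f 20 13 21
f 20 21 15
f 21 13 22
f 21 22 15
f 22 13 23
f 22 23 15
f 23 13 24
f 23 24 15
f 24 13 25
f 24 25 15
f 25 13 26
f 25 26 15
f 26 13 14
f 26 14 15
f 28 27 31
f 28 31 29
f 29 31 32
f 29 32 30
f 31 27 33
f 31 33 32
f 32 33 34
f 32 34 30
f 33 27 35
f 33 35 34
f 34 35 36
f 34 36 30
f 35 27 37
f 35 37 36
f 36 37 38
f 36 38 30
f 37 27 39
f 37 39 38
f 38 39 40
f 38 40 30
f 39 27 41
f 39 41 40
f 40 41 42
f 40 42 30
f 41 27 43
f 41 43 42
f 42 43 44
f 42 44 30
f 43 27 45
f 43 45 44
f 44 45 46
f 44 46 30
f 45 27 28
f 45 28 46
f 46 28 29
f 46 29 30
f 48 50 47
f 51 48 47
f 47 50 49
f 49 51 47
f 48 54 50
f 52 48 51
f 52 54 48
f 50 54 49
f 53 51 49
f 49 54 53
f 53 52 51
f 54 52 53



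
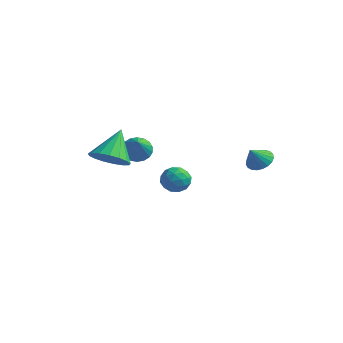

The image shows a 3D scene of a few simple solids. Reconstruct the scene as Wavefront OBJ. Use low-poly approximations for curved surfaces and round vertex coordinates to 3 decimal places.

v -3.467 3.272 2.083
v -3.166 2.885 1.489
v -2.513 2.148 3.297
v -2.937 3.136 1.541
v -2.814 3.413 1.7
v -2.82 3.662 1.935
v -2.954 3.834 2.199
v -3.19 3.894 2.441
v -3.481 3.832 2.611
v -3.769 3.658 2.677
v -3.997 3.408 2.625
v -4.12 3.13 2.465
v -4.114 2.881 2.23
v -3.98 2.709 1.966
v -3.744 2.649 1.724
v -3.454 2.712 1.554
v -2.555 0.036 3.003
v -1.68 -0.287 3.462
v -2.825 1.284 4.397
v -1.528 0.08 3.162
v -1.612 0.438 2.826
v -1.912 0.703 2.531
v -2.359 0.816 2.343
v -2.851 0.75 2.307
v -3.275 0.521 2.43
v -3.535 0.18 2.685
v -3.569 -0.193 3.012
v -3.372 -0.514 3.337
v -2.987 -0.709 3.586
v -2.503 -0.733 3.701
v -2.032 -0.581 3.656
v 2.988 4.291 2.91
v 3.486 3.826 2.676
v 2.832 3.689 3.77
v 3.65 4.016 2.839
v 3.7 4.254 3.014
v 3.626 4.498 3.171
v 3.443 4.706 3.284
v 3.18 4.842 3.331
v 2.885 4.883 3.306
v 2.607 4.822 3.213
v 2.395 4.668 3.067
v 2.286 4.45 2.894
v 2.298 4.204 2.724
v 2.429 3.972 2.586
v 2.657 3.796 2.505
v 2.942 3.706 2.493
v 3.235 3.716 2.554
v -0.615 3.312 0.655
v 0.006 2.936 0.991
v -1.426 2.484 1.229
v -0.805 2.108 1.565
v -0.999 2.847 1.799
v -0.498 3.359 1.444
v -0.922 2.061 0.776
v -0.421 2.573 0.421
v -0.184 2.163 1.065
v -0.232 2.649 1.698
v -1.188 2.771 0.522
v -1.236 3.257 1.155
v -0.233 3.197 0.773
v -1.187 2.223 1.447
v -1.301 2.658 1.585
v -0.936 2.437 1.782
v -0.53 3.445 1.039
v -0.165 3.224 1.236
v -0.756 3.172 1.712
v -1.255 2.196 0.984
v -0.89 1.975 1.181
v -0.484 2.983 0.438
v -0.119 2.762 0.635
v -0.664 2.248 0.508
v 0.02 2.522 1.013
v -0.457 2.035 1.351
v -0.525 2.007 0.887
v -0.231 2.308 0.678
v -0.008 2.807 1.385
v -0.485 2.321 1.723
v -0.599 2.755 1.861
v -0.305 3.056 1.652
v -0.12 2.353 1.429
v -0.935 3.099 0.497
v -1.412 2.613 0.835
v -1.115 2.364 0.568
v -0.821 2.665 0.359
v -0.963 3.385 0.869
v -1.44 2.898 1.207
v -1.189 3.112 1.542
v -0.895 3.413 1.333
v -1.3 3.067 0.791
f 2 1 4
f 2 4 3
f 4 1 5
f 4 5 3
f 5 1 6
f 5 6 3
f 6 1 7
f 6 7 3
f 7 1 8
f 7 8 3
f 8 1 9
f 8 9 3
f 9 1 10
f 9 10 3
f 10 1 11
f 10 11 3
f 11 1 12
f 11 12 3
f 12 1 13
f 12 13 3
f 13 1 14
f 13 14 3
f 14 1 15
f 14 15 3
f 15 1 16
f 15 16 3
f 16 1 2
f 16 2 3
f 18 17 20
f 18 20 19
f 20 17 21
f 20 21 19
f 21 17 22
f 21 22 19
f 22 17 23
f 22 23 19
f 23 17 24
f 23 24 19
f 24 17 25
f 24 25 19
f 25 17 26
f 25 26 19
f 26 17 27
f 26 27 19
f 27 17 28
f 27 28 19
f 28 17 29
f 28 29 19
f 29 17 30
f 29 30 19
f 30 17 31
f 30 31 19
f 31 17 18
f 31 18 19
f 33 32 35
f 33 35 34
f 35 32 36
f 35 36 34
f 36 32 37
f 36 37 34
f 37 32 38
f 37 38 34
f 38 32 39
f 38 39 34
f 39 32 40
f 39 40 34
f 40 32 41
f 40 41 34
f 41 32 42
f 41 42 34
f 42 32 43
f 42 43 34
f 43 32 44
f 43 44 34
f 44 32 45
f 44 45 34
f 45 32 46
f 45 46 34
f 46 32 47
f 46 47 34
f 47 32 48
f 47 48 34
f 48 32 33
f 48 33 34
f 49 86 65
f 86 60 89
f 65 89 54
f 86 89 65
f 49 65 61
f 65 54 66
f 61 66 50
f 65 66 61
f 49 61 70
f 61 50 71
f 70 71 56
f 61 71 70
f 49 70 82
f 70 56 85
f 82 85 59
f 70 85 82
f 49 82 86
f 82 59 90
f 86 90 60
f 82 90 86
f 50 66 77
f 66 54 80
f 77 80 58
f 66 80 77
f 54 89 67
f 89 60 88
f 67 88 53
f 89 88 67
f 60 90 87
f 90 59 83
f 87 83 51
f 90 83 87
f 59 85 84
f 85 56 72
f 84 72 55
f 85 72 84
f 56 71 76
f 71 50 73
f 76 73 57
f 71 73 76
f 52 78 64
f 78 58 79
f 64 79 53
f 78 79 64
f 52 64 62
f 64 53 63
f 62 63 51
f 64 63 62
f 52 62 69
f 62 51 68
f 69 68 55
f 62 68 69
f 52 69 74
f 69 55 75
f 74 75 57
f 69 75 74
f 52 74 78
f 74 57 81
f 78 81 58
f 74 81 78
f 53 79 67
f 79 58 80
f 67 80 54
f 79 80 67
f 51 63 87
f 63 53 88
f 87 88 60
f 63 88 87
f 55 68 84
f 68 51 83
f 84 83 59
f 68 83 84
f 57 75 76
f 75 55 72
f 76 72 56
f 75 72 76
f 58 81 77
f 81 57 73
f 77 73 50
f 81 73 77



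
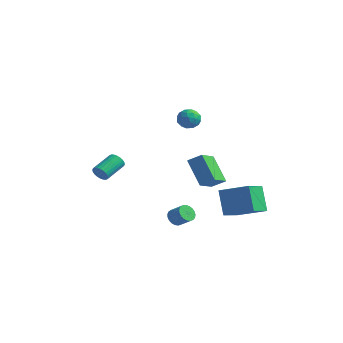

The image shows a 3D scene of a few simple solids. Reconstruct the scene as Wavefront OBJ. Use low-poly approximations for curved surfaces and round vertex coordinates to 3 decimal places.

v -1.134 2.145 3.55
v -0.664 2.715 3.792
v -0.416 1.985 2.528
v 0.054 2.555 2.77
v 0.032 1.88 3.156
v -0.412 1.979 3.787
v -0.668 2.721 2.533
v -1.112 2.82 3.164
v -0.375 3.071 3.163
v 0.057 2.552 3.548
v -1.137 2.148 2.772
v -0.705 1.629 3.157
v -0.962 2.444 3.76
v -0.118 2.256 2.56
v -0.131 1.859 2.786
v 0.145 2.195 2.928
v -0.814 2.011 3.758
v -0.538 2.346 3.9
v -0.129 1.856 3.526
v -0.542 2.354 2.42
v -0.266 2.689 2.562
v -1.225 2.505 3.392
v -0.949 2.841 3.534
v -0.951 2.844 2.794
v -0.516 2.989 3.533
v -0.094 2.895 2.933
v -0.518 2.992 2.793
v -0.779 3.05 3.164
v -0.262 2.683 3.759
v 0.16 2.589 3.159
v 0.147 2.192 3.386
v -0.114 2.25 3.757
v -0.092 2.893 3.39
v -1.24 2.111 3.161
v -0.818 2.017 2.561
v -0.966 2.45 2.563
v -1.227 2.508 2.934
v -0.986 1.805 3.387
v -0.564 1.711 2.787
v -0.301 1.65 3.156
v -0.562 1.708 3.527
v -0.988 1.807 2.93
v -3.929 -1.694 -1.095
v -3.705 -1.477 -1.595
v -3.787 0.011 -0.986
v -4.011 -0.206 -0.485
v -3.93 -1.47 -1.641
v -4.012 0.018 -1.031
v -4.156 -1.498 -1.603
v -4.238 -0.01 -0.994
v -4.347 -1.556 -1.488
v -4.429 -0.068 -0.879
v -4.474 -1.635 -1.313
v -4.556 -0.147 -0.704
v -4.518 -1.722 -1.105
v -4.6 -0.234 -0.495
v -4.473 -1.806 -0.895
v -4.555 -0.318 -0.286
v -4.345 -1.872 -0.716
v -4.427 -0.384 -0.106
v -4.153 -1.911 -0.594
v -4.235 -0.423 0.015
v -3.928 -1.918 -0.549
v -4.01 -0.43 0.061
v -3.702 -1.89 -0.586
v -3.784 -0.402 0.023
v -3.511 -1.832 -0.701
v -3.593 -0.344 -0.092
v -3.384 -1.753 -0.876
v -3.466 -0.265 -0.267
v -3.34 -1.666 -1.085
v -3.422 -0.178 -0.475
v -3.385 -1.582 -1.294
v -3.467 -0.094 -0.685
v -3.513 -1.516 -1.474
v -3.595 -0.028 -0.864
v 1.861 0.606 0.838
v 2.286 -0.856 1.549
v 2.565 1.059 1.348
v 2.99 -0.403 2.058
v 3.15 0.263 -0.638
v 3.575 -1.199 0.072
v 3.854 0.716 -0.129
v 4.279 -0.746 0.582
v 2.623 1.465 -1.51
v 4.351 2.12 -0.826
v 2.274 3.08 -2.172
v 4.001 3.735 -1.489
v 3.439 0.985 -3.111
v 5.166 1.64 -2.428
v 3.089 2.6 -3.774
v 4.817 3.255 -3.09
v 2.827 -2.417 -2.314
v 3.094 -2.078 -2.73
v 3.92 -1.983 -2.123
v 3.653 -2.323 -1.706
v 2.974 -1.907 -2.593
v 3.8 -1.813 -1.986
v 2.828 -1.825 -2.408
v 3.655 -1.73 -1.801
v 2.683 -1.845 -2.207
v 3.509 -1.75 -1.599
v 2.562 -1.964 -2.024
v 3.388 -1.869 -1.416
v 2.487 -2.161 -1.891
v 3.313 -2.067 -1.283
v 2.47 -2.403 -1.831
v 3.297 -2.308 -1.224
v 2.516 -2.647 -1.855
v 3.342 -2.553 -1.247
v 2.615 -2.852 -1.958
v 3.441 -2.757 -1.351
v 2.751 -2.981 -2.123
v 3.577 -2.886 -1.515
v 2.9 -3.013 -2.32
v 3.726 -2.918 -1.713
v 3.036 -2.942 -2.517
v 3.862 -2.847 -1.909
v 3.136 -2.78 -2.678
v 3.963 -2.685 -2.071
v 3.183 -2.556 -2.777
v 4.009 -2.461 -2.169
v 3.168 -2.307 -2.795
v 3.994 -2.213 -2.187
f 1 38 17
f 38 12 41
f 17 41 6
f 38 41 17
f 1 17 13
f 17 6 18
f 13 18 2
f 17 18 13
f 1 13 22
f 13 2 23
f 22 23 8
f 13 23 22
f 1 22 34
f 22 8 37
f 34 37 11
f 22 37 34
f 1 34 38
f 34 11 42
f 38 42 12
f 34 42 38
f 2 18 29
f 18 6 32
f 29 32 10
f 18 32 29
f 6 41 19
f 41 12 40
f 19 40 5
f 41 40 19
f 12 42 39
f 42 11 35
f 39 35 3
f 42 35 39
f 11 37 36
f 37 8 24
f 36 24 7
f 37 24 36
f 8 23 28
f 23 2 25
f 28 25 9
f 23 25 28
f 4 30 16
f 30 10 31
f 16 31 5
f 30 31 16
f 4 16 14
f 16 5 15
f 14 15 3
f 16 15 14
f 4 14 21
f 14 3 20
f 21 20 7
f 14 20 21
f 4 21 26
f 21 7 27
f 26 27 9
f 21 27 26
f 4 26 30
f 26 9 33
f 30 33 10
f 26 33 30
f 5 31 19
f 31 10 32
f 19 32 6
f 31 32 19
f 3 15 39
f 15 5 40
f 39 40 12
f 15 40 39
f 7 20 36
f 20 3 35
f 36 35 11
f 20 35 36
f 9 27 28
f 27 7 24
f 28 24 8
f 27 24 28
f 10 33 29
f 33 9 25
f 29 25 2
f 33 25 29
f 44 43 47
f 44 47 45
f 45 47 48
f 45 48 46
f 47 43 49
f 47 49 48
f 48 49 50
f 48 50 46
f 49 43 51
f 49 51 50
f 50 51 52
f 50 52 46
f 51 43 53
f 51 53 52
f 52 53 54
f 52 54 46
f 53 43 55
f 53 55 54
f 54 55 56
f 54 56 46
f 55 43 57
f 55 57 56
f 56 57 58
f 56 58 46
f 57 43 59
f 57 59 58
f 58 59 60
f 58 60 46
f 59 43 61
f 59 61 60
f 60 61 62
f 60 62 46
f 61 43 63
f 61 63 62
f 62 63 64
f 62 64 46
f 63 43 65
f 63 65 64
f 64 65 66
f 64 66 46
f 65 43 67
f 65 67 66
f 66 67 68
f 66 68 46
f 67 43 69
f 67 69 68
f 68 69 70
f 68 70 46
f 69 43 71
f 69 71 70
f 70 71 72
f 70 72 46
f 71 43 73
f 71 73 72
f 72 73 74
f 72 74 46
f 73 43 75
f 73 75 74
f 74 75 76
f 74 76 46
f 75 43 44
f 75 44 76
f 76 44 45
f 76 45 46
f 78 80 77
f 81 78 77
f 77 80 79
f 79 81 77
f 78 84 80
f 82 78 81
f 82 84 78
f 80 84 79
f 83 81 79
f 79 84 83
f 83 82 81
f 84 82 83
f 86 88 85
f 89 86 85
f 85 88 87
f 87 89 85
f 86 92 88
f 90 86 89
f 90 92 86
f 88 92 87
f 91 89 87
f 87 92 91
f 91 90 89
f 92 90 91
f 94 93 97
f 94 97 95
f 95 97 98
f 95 98 96
f 97 93 99
f 97 99 98
f 98 99 100
f 98 100 96
f 99 93 101
f 99 101 100
f 100 101 102
f 100 102 96
f 101 93 103
f 101 103 102
f 102 103 104
f 102 104 96
f 103 93 105
f 103 105 104
f 104 105 106
f 104 106 96
f 105 93 107
f 105 107 106
f 106 107 108
f 106 108 96
f 107 93 109
f 107 109 108
f 108 109 110
f 108 110 96
f 109 93 111
f 109 111 110
f 110 111 112
f 110 112 96
f 111 93 113
f 111 113 112
f 112 113 114
f 112 114 96
f 113 93 115
f 113 115 114
f 114 115 116
f 114 116 96
f 115 93 117
f 115 117 116
f 116 117 118
f 116 118 96
f 117 93 119
f 117 119 118
f 118 119 120
f 118 120 96
f 119 93 121
f 119 121 120
f 120 121 122
f 120 122 96
f 121 93 123
f 121 123 122
f 122 123 124
f 122 124 96
f 123 93 94
f 123 94 124
f 124 94 95
f 124 95 96



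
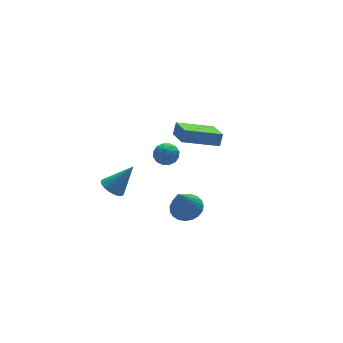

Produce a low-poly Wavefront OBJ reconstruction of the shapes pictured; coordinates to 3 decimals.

v -0.783 1.989 2.94
v -0.213 2.216 2.514
v -0.027 1.304 3.586
v 0.543 1.531 3.16
v 0.211 2.011 3.626
v -0.257 2.434 3.226
v 0.017 1.086 2.874
v -0.451 1.509 2.474
v 0.281 1.658 2.473
v 0.401 2.229 2.938
v -0.641 1.291 3.162
v -0.521 1.862 3.627
v -0.564 2.163 2.67
v 0.324 1.357 3.43
v 0.129 1.639 3.704
v 0.464 1.773 3.454
v -0.59 2.291 3.089
v -0.255 2.424 2.838
v -0.006 2.304 3.492
v 0.015 1.096 3.262
v 0.35 1.229 3.011
v -0.704 1.747 2.646
v -0.369 1.881 2.396
v -0.234 1.216 2.608
v 0.061 1.968 2.396
v 0.505 1.565 2.776
v 0.196 1.304 2.607
v -0.079 1.553 2.372
v 0.131 2.304 2.669
v 0.576 1.901 3.049
v 0.381 2.183 3.323
v 0.106 2.432 3.088
v 0.422 1.976 2.645
v -0.816 1.619 3.051
v -0.371 1.216 3.431
v -0.346 1.088 3.012
v -0.621 1.337 2.777
v -0.745 1.955 3.324
v -0.301 1.552 3.704
v -0.161 1.967 3.728
v -0.436 2.216 3.493
v -0.662 1.544 3.455
v -1.419 -2.741 2.689
v -0.845 -2.206 3.087
v -2.201 -3.259 4.511
v -1.129 -1.983 3.029
v -1.463 -1.891 2.911
v -1.79 -1.946 2.755
v -2.052 -2.139 2.588
v -2.205 -2.435 2.438
v -2.221 -2.785 2.331
v -2.099 -3.127 2.287
v -1.86 -3.402 2.311
v -1.544 -3.563 2.401
v -1.206 -3.582 2.541
v -0.905 -3.455 2.706
v -0.693 -3.205 2.869
v -0.606 -2.875 3
v -0.66 -2.521 3.077
v 1.65 3.265 2.225
v 1.952 3.473 2.935
v 2 4.855 1.611
v 2.303 5.063 2.321
v 3.637 2.577 1.579
v 3.94 2.785 2.289
v 3.988 4.167 0.965
v 4.29 4.375 1.675
v -3.902 0.61 2.75
v -3.321 0.66 2.312
v -2.798 0.37 4.19
v -3.363 0.949 2.393
v -3.499 1.18 2.536
v -3.705 1.312 2.716
v -3.945 1.323 2.902
v -4.177 1.211 3.062
v -4.362 0.994 3.168
v -4.467 0.712 3.201
v -4.475 0.411 3.157
v -4.384 0.146 3.043
v -4.209 -0.04 2.878
v -3.982 -0.113 2.691
v -3.74 -0.061 2.514
v -3.527 0.107 2.378
v -3.379 0.362 2.307
f 1 38 17
f 38 12 41
f 17 41 6
f 38 41 17
f 1 17 13
f 17 6 18
f 13 18 2
f 17 18 13
f 1 13 22
f 13 2 23
f 22 23 8
f 13 23 22
f 1 22 34
f 22 8 37
f 34 37 11
f 22 37 34
f 1 34 38
f 34 11 42
f 38 42 12
f 34 42 38
f 2 18 29
f 18 6 32
f 29 32 10
f 18 32 29
f 6 41 19
f 41 12 40
f 19 40 5
f 41 40 19
f 12 42 39
f 42 11 35
f 39 35 3
f 42 35 39
f 11 37 36
f 37 8 24
f 36 24 7
f 37 24 36
f 8 23 28
f 23 2 25
f 28 25 9
f 23 25 28
f 4 30 16
f 30 10 31
f 16 31 5
f 30 31 16
f 4 16 14
f 16 5 15
f 14 15 3
f 16 15 14
f 4 14 21
f 14 3 20
f 21 20 7
f 14 20 21
f 4 21 26
f 21 7 27
f 26 27 9
f 21 27 26
f 4 26 30
f 26 9 33
f 30 33 10
f 26 33 30
f 5 31 19
f 31 10 32
f 19 32 6
f 31 32 19
f 3 15 39
f 15 5 40
f 39 40 12
f 15 40 39
f 7 20 36
f 20 3 35
f 36 35 11
f 20 35 36
f 9 27 28
f 27 7 24
f 28 24 8
f 27 24 28
f 10 33 29
f 33 9 25
f 29 25 2
f 33 25 29
f 44 43 46
f 44 46 45
f 46 43 47
f 46 47 45
f 47 43 48
f 47 48 45
f 48 43 49
f 48 49 45
f 49 43 50
f 49 50 45
f 50 43 51
f 50 51 45
f 51 43 52
f 51 52 45
f 52 43 53
f 52 53 45
f 53 43 54
f 53 54 45
f 54 43 55
f 54 55 45
f 55 43 56
f 55 56 45
f 56 43 57
f 56 57 45
f 57 43 58
f 57 58 45
f 58 43 59
f 58 59 45
f 59 43 44
f 59 44 45
f 61 63 60
f 64 61 60
f 60 63 62
f 62 64 60
f 61 67 63
f 65 61 64
f 65 67 61
f 63 67 62
f 66 64 62
f 62 67 66
f 66 65 64
f 67 65 66
f 69 68 71
f 69 71 70
f 71 68 72
f 71 72 70
f 72 68 73
f 72 73 70
f 73 68 74
f 73 74 70
f 74 68 75
f 74 75 70
f 75 68 76
f 75 76 70
f 76 68 77
f 76 77 70
f 77 68 78
f 77 78 70
f 78 68 79
f 78 79 70
f 79 68 80
f 79 80 70
f 80 68 81
f 80 81 70
f 81 68 82
f 81 82 70
f 82 68 83
f 82 83 70
f 83 68 84
f 83 84 70
f 84 68 69
f 84 69 70



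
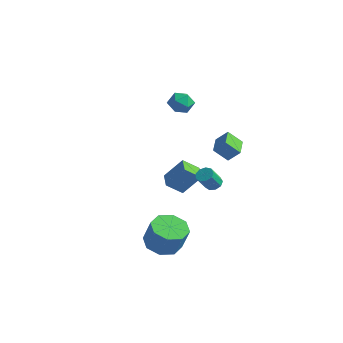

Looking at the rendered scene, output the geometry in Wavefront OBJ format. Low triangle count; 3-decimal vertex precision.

v 0.526 0.532 -0.59
v 1.045 0.505 -0.581
v 0.993 -0.178 0.379
v 0.474 -0.152 0.37
v 0.934 0.783 -0.389
v 0.882 0.1 0.571
v 0.632 0.944 -0.291
v 0.58 0.26 0.669
v 0.28 0.911 -0.333
v 0.228 0.228 0.627
v 0.044 0.701 -0.496
v -0.009 0.018 0.465
v 0.033 0.412 -0.702
v -0.02 -0.272 0.258
v 0.253 0.179 -0.856
v 0.2 -0.505 0.104
v 0.6 0.111 -0.886
v 0.548 -0.573 0.074
v 0.913 0.24 -0.777
v 0.861 -0.444 0.183
v -0.973 2.409 1.352
v -0.398 2.727 2.024
v -0.371 2.916 0.598
v 0.204 3.234 1.27
v -0.264 1.386 1.23
v 0.311 1.704 1.902
v 0.338 1.893 0.476
v 0.913 2.211 1.148
v 0.663 -3.587 -3.091
v 1.222 -4.422 -3.359
v 1.816 -4.488 -1.918
v 1.257 -3.653 -1.649
v 1.612 -3.74 -3.488
v 2.205 -3.806 -2.047
v 1.446 -2.969 -3.385
v 2.04 -3.035 -1.943
v 0.822 -2.559 -3.109
v 1.415 -2.625 -1.668
v 0.104 -2.752 -2.822
v 0.698 -2.818 -1.381
v -0.285 -3.434 -2.693
v 0.308 -3.5 -1.252
v -0.12 -4.205 -2.797
v 0.474 -4.271 -1.355
v 0.505 -4.615 -3.072
v 1.098 -4.681 -1.631
v -4.968 2.703 -3.192
v -4.17 3.354 -1.916
v -4.407 3.463 -3.931
v -3.608 4.114 -2.656
v -4.172 1.986 -3.324
v -3.373 2.637 -2.049
v -3.61 2.746 -4.064
v -2.812 3.397 -2.788
v -3.331 1.719 3.919
v -2.76 2.08 3.512
v -2.48 0.88 4.368
v -1.909 1.241 3.961
v -2.243 1.603 4.577
v -2.769 2.122 4.299
v -2.471 0.838 3.581
v -2.997 1.357 3.303
v -2.229 1.535 3.303
v -2.088 2.008 3.918
v -3.152 0.952 3.962
v -3.011 1.425 4.577
f 2 1 5
f 2 5 3
f 3 5 6
f 3 6 4
f 5 1 7
f 5 7 6
f 6 7 8
f 6 8 4
f 7 1 9
f 7 9 8
f 8 9 10
f 8 10 4
f 9 1 11
f 9 11 10
f 10 11 12
f 10 12 4
f 11 1 13
f 11 13 12
f 12 13 14
f 12 14 4
f 13 1 15
f 13 15 14
f 14 15 16
f 14 16 4
f 15 1 17
f 15 17 16
f 16 17 18
f 16 18 4
f 17 1 19
f 17 19 18
f 18 19 20
f 18 20 4
f 19 1 2
f 19 2 20
f 20 2 3
f 20 3 4
f 22 24 21
f 25 22 21
f 21 24 23
f 23 25 21
f 22 28 24
f 26 22 25
f 26 28 22
f 24 28 23
f 27 25 23
f 23 28 27
f 27 26 25
f 28 26 27
f 30 29 33
f 30 33 31
f 31 33 34
f 31 34 32
f 33 29 35
f 33 35 34
f 34 35 36
f 34 36 32
f 35 29 37
f 35 37 36
f 36 37 38
f 36 38 32
f 37 29 39
f 37 39 38
f 38 39 40
f 38 40 32
f 39 29 41
f 39 41 40
f 40 41 42
f 40 42 32
f 41 29 43
f 41 43 42
f 42 43 44
f 42 44 32
f 43 29 45
f 43 45 44
f 44 45 46
f 44 46 32
f 45 29 30
f 45 30 46
f 46 30 31
f 46 31 32
f 48 50 47
f 51 48 47
f 47 50 49
f 49 51 47
f 48 54 50
f 52 48 51
f 52 54 48
f 50 54 49
f 53 51 49
f 49 54 53
f 53 52 51
f 54 52 53
f 55 66 60
f 55 60 56
f 55 56 62
f 55 62 65
f 55 65 66
f 56 60 64
f 60 66 59
f 66 65 57
f 65 62 61
f 62 56 63
f 58 64 59
f 58 59 57
f 58 57 61
f 58 61 63
f 58 63 64
f 59 64 60
f 57 59 66
f 61 57 65
f 63 61 62
f 64 63 56



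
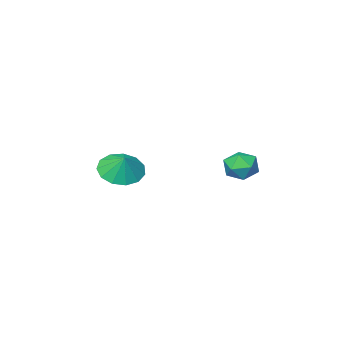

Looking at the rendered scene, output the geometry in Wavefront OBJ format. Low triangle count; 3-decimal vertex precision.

v 3.564 -1.872 -3.333
v 4.342 -1.366 -3.846
v 3.756 -1.268 -2.447
v 3.842 -1.056 -3.95
v 3.254 -1.005 -3.858
v 2.765 -1.229 -3.599
v 2.529 -1.658 -3.256
v 2.622 -2.154 -2.938
v 3.014 -2.561 -2.745
v 3.581 -2.75 -2.739
v 4.143 -2.659 -2.921
v 4.52 -2.319 -3.235
v 4.595 -1.837 -3.58
v 0.593 3.941 -2.263
v 1.376 3.955 -2.541
v 0.924 2.985 -1.379
v 1.707 2.999 -1.657
v 1.405 3.647 -1.233
v 1.2 4.238 -1.78
v 1.1 2.702 -2.14
v 0.895 3.293 -2.687
v 1.689 3.19 -2.465
v 1.877 3.773 -1.905
v 0.423 3.167 -2.015
v 0.611 3.75 -1.455
f 2 1 4
f 2 4 3
f 4 1 5
f 4 5 3
f 5 1 6
f 5 6 3
f 6 1 7
f 6 7 3
f 7 1 8
f 7 8 3
f 8 1 9
f 8 9 3
f 9 1 10
f 9 10 3
f 10 1 11
f 10 11 3
f 11 1 12
f 11 12 3
f 12 1 13
f 12 13 3
f 13 1 2
f 13 2 3
f 14 25 19
f 14 19 15
f 14 15 21
f 14 21 24
f 14 24 25
f 15 19 23
f 19 25 18
f 25 24 16
f 24 21 20
f 21 15 22
f 17 23 18
f 17 18 16
f 17 16 20
f 17 20 22
f 17 22 23
f 18 23 19
f 16 18 25
f 20 16 24
f 22 20 21
f 23 22 15



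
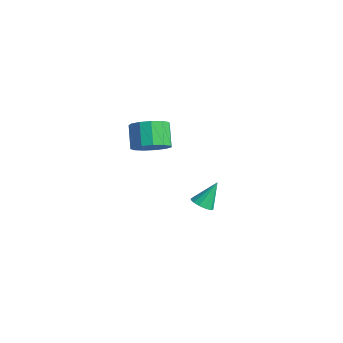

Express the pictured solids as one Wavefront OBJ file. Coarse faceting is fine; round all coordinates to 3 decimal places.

v 0.693 1.98 -3.559
v 1.188 2.37 -3.84
v 0.667 2.98 -2.221
v 0.85 2.52 -3.959
v 0.462 2.499 -3.951
v 0.147 2.313 -3.818
v 0.006 2.021 -3.603
v 0.083 1.717 -3.374
v 0.354 1.496 -3.204
v 0.733 1.429 -3.146
v 1.099 1.537 -3.219
v 1.336 1.786 -3.4
v 1.37 2.096 -3.632
v 1.37 -1.565 2.884
v 2.068 -0.836 3.174
v 1.128 -0.347 4.207
v 0.43 -1.075 3.916
v 1.734 -0.588 2.753
v 0.794 -0.099 3.786
v 1.285 -0.651 2.373
v 0.344 -0.162 3.406
v 0.862 -1.004 2.156
v -0.078 -0.514 3.189
v 0.601 -1.534 2.169
v -0.339 -1.045 3.202
v 0.584 -2.075 2.41
v -0.356 -1.585 3.443
v 0.817 -2.453 2.801
v -0.124 -1.964 3.833
v 1.225 -2.549 3.218
v 0.285 -2.06 4.251
v 1.679 -2.333 3.529
v 0.739 -1.844 4.562
v 2.036 -1.873 3.635
v 1.095 -1.383 4.668
v 2.18 -1.315 3.503
v 1.24 -0.825 4.536
f 2 1 4
f 2 4 3
f 4 1 5
f 4 5 3
f 5 1 6
f 5 6 3
f 6 1 7
f 6 7 3
f 7 1 8
f 7 8 3
f 8 1 9
f 8 9 3
f 9 1 10
f 9 10 3
f 10 1 11
f 10 11 3
f 11 1 12
f 11 12 3
f 12 1 13
f 12 13 3
f 13 1 2
f 13 2 3
f 15 14 18
f 15 18 16
f 16 18 19
f 16 19 17
f 18 14 20
f 18 20 19
f 19 20 21
f 19 21 17
f 20 14 22
f 20 22 21
f 21 22 23
f 21 23 17
f 22 14 24
f 22 24 23
f 23 24 25
f 23 25 17
f 24 14 26
f 24 26 25
f 25 26 27
f 25 27 17
f 26 14 28
f 26 28 27
f 27 28 29
f 27 29 17
f 28 14 30
f 28 30 29
f 29 30 31
f 29 31 17
f 30 14 32
f 30 32 31
f 31 32 33
f 31 33 17
f 32 14 34
f 32 34 33
f 33 34 35
f 33 35 17
f 34 14 36
f 34 36 35
f 35 36 37
f 35 37 17
f 36 14 15
f 36 15 37
f 37 15 16
f 37 16 17



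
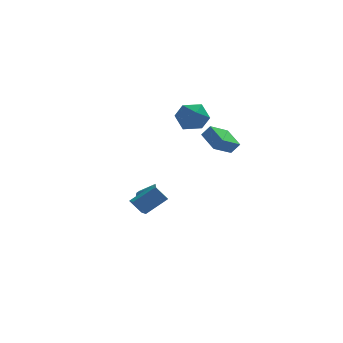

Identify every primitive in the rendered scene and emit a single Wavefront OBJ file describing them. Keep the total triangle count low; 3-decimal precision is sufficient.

v -0.326 -4.71 3.242
v 0.148 -4.796 3.881
v -0.796 -3.451 3.76
v -0.322 -3.537 4.398
v 0.742 -4.023 2.542
v 1.216 -4.109 3.18
v 0.272 -2.764 3.059
v 0.746 -2.85 3.698
v -3.926 -4.267 -1.695
v -4.559 -3.932 -0.914
v -3.967 -2.661 -2.416
v -4.6 -2.327 -1.635
v -2.66 -3.853 -0.845
v -3.293 -3.519 -0.064
v -2.701 -2.248 -1.566
v -3.334 -1.913 -0.785
v -0.295 4.62 2.395
v 0.646 4.267 1.865
v -1.086 2.993 2.075
v -0.145 2.64 1.545
v -0.134 2.81 2.668
v 0.355 3.816 2.865
v -0.795 3.444 1.075
v -0.306 4.45 1.272
v 0.336 3.541 1.049
v 0.745 3.149 2.033
v -1.185 4.111 1.907
v -0.776 3.719 2.891
v -2.861 3.878 -4.611
v -2.203 3.925 -4.814
v -2.419 3.382 -3.289
v -2.257 4.202 -4.692
v -2.431 4.414 -4.554
v -2.689 4.521 -4.427
v -2.982 4.5 -4.337
v -3.251 4.356 -4.301
v -3.443 4.118 -4.327
v -3.519 3.832 -4.408
v -3.465 3.555 -4.53
v -3.292 3.342 -4.668
v -3.033 3.236 -4.795
v -2.74 3.257 -4.885
v -2.471 3.401 -4.921
v -2.28 3.639 -4.895
f 2 4 1
f 5 2 1
f 1 4 3
f 3 5 1
f 2 8 4
f 6 2 5
f 6 8 2
f 4 8 3
f 7 5 3
f 3 8 7
f 7 6 5
f 8 6 7
f 10 12 9
f 13 10 9
f 9 12 11
f 11 13 9
f 10 16 12
f 14 10 13
f 14 16 10
f 12 16 11
f 15 13 11
f 11 16 15
f 15 14 13
f 16 14 15
f 17 28 22
f 17 22 18
f 17 18 24
f 17 24 27
f 17 27 28
f 18 22 26
f 22 28 21
f 28 27 19
f 27 24 23
f 24 18 25
f 20 26 21
f 20 21 19
f 20 19 23
f 20 23 25
f 20 25 26
f 21 26 22
f 19 21 28
f 23 19 27
f 25 23 24
f 26 25 18
f 30 29 32
f 30 32 31
f 32 29 33
f 32 33 31
f 33 29 34
f 33 34 31
f 34 29 35
f 34 35 31
f 35 29 36
f 35 36 31
f 36 29 37
f 36 37 31
f 37 29 38
f 37 38 31
f 38 29 39
f 38 39 31
f 39 29 40
f 39 40 31
f 40 29 41
f 40 41 31
f 41 29 42
f 41 42 31
f 42 29 43
f 42 43 31
f 43 29 44
f 43 44 31
f 44 29 30
f 44 30 31



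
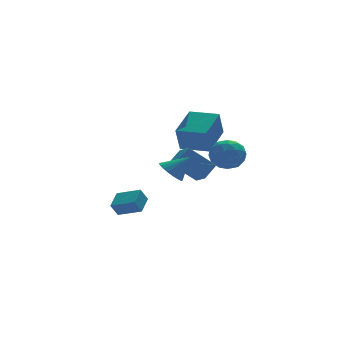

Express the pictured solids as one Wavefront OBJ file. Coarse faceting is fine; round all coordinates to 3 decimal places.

v -0.36 -2.274 -2.016
v -1.674 -1.756 -0.79
v -0.427 -1.29 -2.503
v -1.74 -0.772 -1.277
v 0.42 -1.888 -1.343
v -0.893 -1.37 -0.117
v 0.354 -0.904 -1.83
v -0.96 -0.386 -0.604
v 1.269 0.743 -1.04
v 1.749 1.457 -1.663
v 2.431 -0.437 -1.497
v 2.911 0.277 -2.12
v 2.949 0.383 -1.064
v 2.231 1.112 -0.782
v 1.949 -0.092 -2.378
v 1.231 0.637 -2.096
v 2.169 0.941 -2.49
v 2.787 1.234 -1.678
v 1.393 -0.214 -1.482
v 2.011 0.079 -0.67
v 1.407 1.204 -1.311
v 2.773 -0.184 -1.849
v 2.795 -0.121 -1.228
v 3.077 0.298 -1.594
v 1.69 1.001 -0.793
v 1.972 1.421 -1.159
v 2.678 0.789 -0.808
v 2.208 -0.401 -2.001
v 2.49 0.019 -2.367
v 1.103 0.722 -1.566
v 1.385 1.141 -1.932
v 1.502 0.231 -2.352
v 1.936 1.32 -2.164
v 2.619 0.626 -2.433
v 2.054 0.409 -2.584
v 1.632 0.838 -2.418
v 2.299 1.492 -1.686
v 2.982 0.799 -1.955
v 3.005 0.861 -1.334
v 2.583 1.29 -1.168
v 2.546 1.189 -2.173
v 1.198 0.221 -1.205
v 1.881 -0.472 -1.474
v 1.597 -0.27 -1.992
v 1.175 0.159 -1.826
v 1.561 0.394 -0.727
v 2.244 -0.3 -0.996
v 2.548 0.182 -0.742
v 2.126 0.611 -0.576
v 1.634 -0.169 -0.987
v -2.585 -3.188 -0.974
v -2.029 -2.801 -1.418
v -1.655 -3.412 -0.006
v -2.149 -2.563 -1.248
v -2.335 -2.42 -1.037
v -2.559 -2.394 -0.815
v -2.787 -2.489 -0.618
v -2.984 -2.69 -0.475
v -3.121 -2.967 -0.408
v -3.175 -3.278 -0.427
v -3.14 -3.575 -0.529
v -3.021 -3.813 -0.699
v -2.835 -3.956 -0.911
v -2.611 -3.982 -1.132
v -2.383 -3.887 -1.329
v -2.185 -3.686 -1.472
v -2.049 -3.409 -1.54
v -1.994 -3.098 -1.521
v -4.474 -0.689 -4.554
v -4.898 -0.755 -3.833
v -3.807 0.177 -4.083
v -4.231 0.11 -3.361
v -3.549 -1.65 -4.099
v -3.973 -1.717 -3.377
v -2.882 -0.785 -3.627
v -3.306 -0.851 -2.906
v 0.524 3.255 -1.829
v 0.092 2.833 -0.337
v 1.92 4.691 -1.018
v 1.487 4.268 0.474
v 1.753 2.052 -1.814
v 1.32 1.629 -0.322
v 3.148 3.487 -1.003
v 2.716 3.065 0.489
f 2 4 1
f 5 2 1
f 1 4 3
f 3 5 1
f 2 8 4
f 6 2 5
f 6 8 2
f 4 8 3
f 7 5 3
f 3 8 7
f 7 6 5
f 8 6 7
f 9 46 25
f 46 20 49
f 25 49 14
f 46 49 25
f 9 25 21
f 25 14 26
f 21 26 10
f 25 26 21
f 9 21 30
f 21 10 31
f 30 31 16
f 21 31 30
f 9 30 42
f 30 16 45
f 42 45 19
f 30 45 42
f 9 42 46
f 42 19 50
f 46 50 20
f 42 50 46
f 10 26 37
f 26 14 40
f 37 40 18
f 26 40 37
f 14 49 27
f 49 20 48
f 27 48 13
f 49 48 27
f 20 50 47
f 50 19 43
f 47 43 11
f 50 43 47
f 19 45 44
f 45 16 32
f 44 32 15
f 45 32 44
f 16 31 36
f 31 10 33
f 36 33 17
f 31 33 36
f 12 38 24
f 38 18 39
f 24 39 13
f 38 39 24
f 12 24 22
f 24 13 23
f 22 23 11
f 24 23 22
f 12 22 29
f 22 11 28
f 29 28 15
f 22 28 29
f 12 29 34
f 29 15 35
f 34 35 17
f 29 35 34
f 12 34 38
f 34 17 41
f 38 41 18
f 34 41 38
f 13 39 27
f 39 18 40
f 27 40 14
f 39 40 27
f 11 23 47
f 23 13 48
f 47 48 20
f 23 48 47
f 15 28 44
f 28 11 43
f 44 43 19
f 28 43 44
f 17 35 36
f 35 15 32
f 36 32 16
f 35 32 36
f 18 41 37
f 41 17 33
f 37 33 10
f 41 33 37
f 52 51 54
f 52 54 53
f 54 51 55
f 54 55 53
f 55 51 56
f 55 56 53
f 56 51 57
f 56 57 53
f 57 51 58
f 57 58 53
f 58 51 59
f 58 59 53
f 59 51 60
f 59 60 53
f 60 51 61
f 60 61 53
f 61 51 62
f 61 62 53
f 62 51 63
f 62 63 53
f 63 51 64
f 63 64 53
f 64 51 65
f 64 65 53
f 65 51 66
f 65 66 53
f 66 51 67
f 66 67 53
f 67 51 68
f 67 68 53
f 68 51 52
f 68 52 53
f 70 72 69
f 73 70 69
f 69 72 71
f 71 73 69
f 70 76 72
f 74 70 73
f 74 76 70
f 72 76 71
f 75 73 71
f 71 76 75
f 75 74 73
f 76 74 75
f 78 80 77
f 81 78 77
f 77 80 79
f 79 81 77
f 78 84 80
f 82 78 81
f 82 84 78
f 80 84 79
f 83 81 79
f 79 84 83
f 83 82 81
f 84 82 83

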